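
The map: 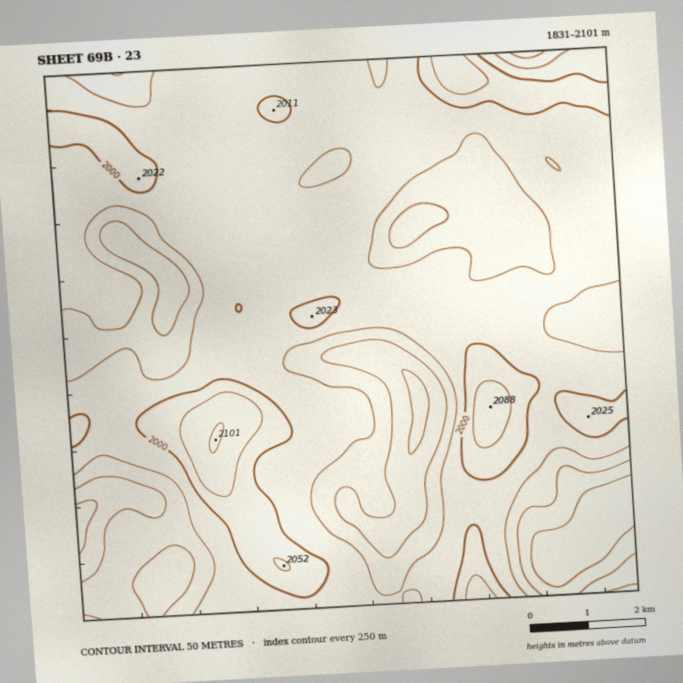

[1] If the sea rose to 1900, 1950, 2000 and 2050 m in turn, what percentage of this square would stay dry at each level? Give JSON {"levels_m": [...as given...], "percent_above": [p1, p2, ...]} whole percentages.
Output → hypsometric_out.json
{"levels_m": [1900, 1950, 2000, 2050], "percent_above": [88, 67, 14, 3]}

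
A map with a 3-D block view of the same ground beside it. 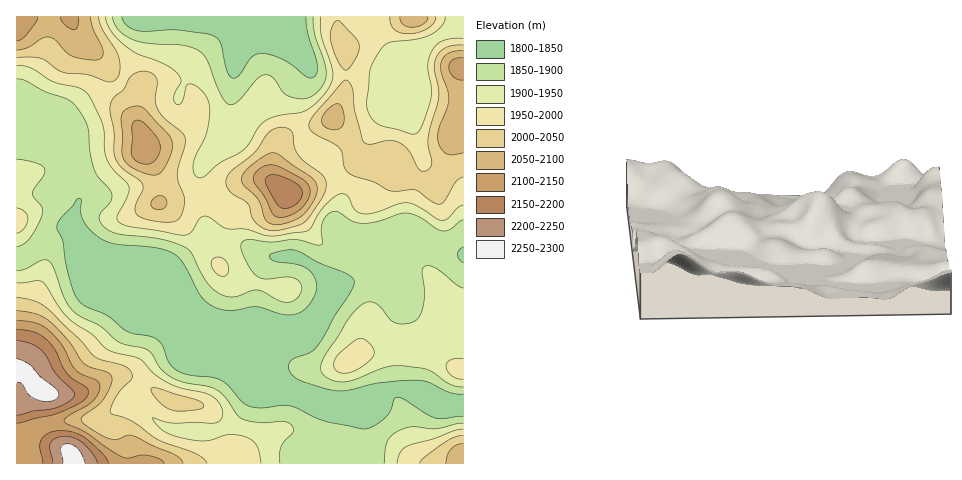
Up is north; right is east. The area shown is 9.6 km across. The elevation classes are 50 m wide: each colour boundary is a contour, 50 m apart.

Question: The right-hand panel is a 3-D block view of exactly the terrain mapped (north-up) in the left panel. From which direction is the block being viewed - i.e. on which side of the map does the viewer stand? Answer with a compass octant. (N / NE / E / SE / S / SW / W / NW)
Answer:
S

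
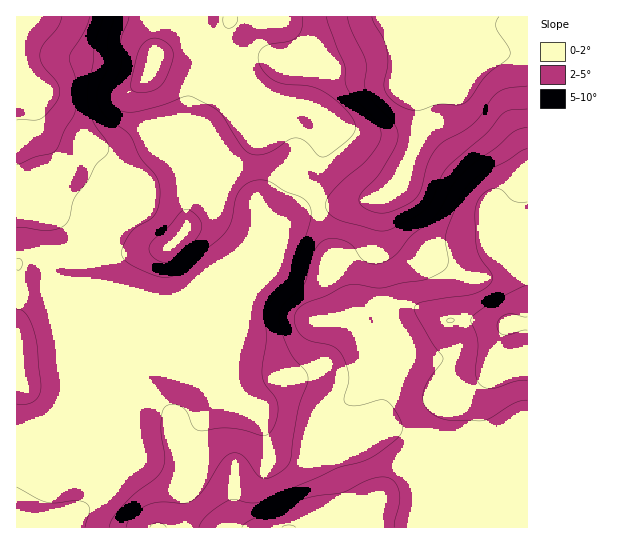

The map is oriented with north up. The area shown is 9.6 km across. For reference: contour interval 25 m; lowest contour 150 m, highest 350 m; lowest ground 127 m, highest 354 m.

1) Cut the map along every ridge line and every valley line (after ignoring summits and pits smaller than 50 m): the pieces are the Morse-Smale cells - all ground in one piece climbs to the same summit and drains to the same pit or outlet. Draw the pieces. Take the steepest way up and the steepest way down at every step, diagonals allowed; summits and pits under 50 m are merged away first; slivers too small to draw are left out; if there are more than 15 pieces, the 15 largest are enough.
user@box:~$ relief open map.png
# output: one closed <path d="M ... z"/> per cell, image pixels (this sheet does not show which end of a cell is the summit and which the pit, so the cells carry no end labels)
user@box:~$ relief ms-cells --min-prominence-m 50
<path d="M17 189l0 339 511-1-1-203-25 1-27-5-30 0-35-15-25 3-22 9-12 3-7-19-16-31 1-23-9-28-1-12-8 1-14 7-15 12-27 10-17 19-31 19-16 16-16 10-57 58-15 8-8 8-11 28-7 13 0-19-4-15 0-145-4-8-11-12z"/><path d="M274 16l-258 1 0 172 2 3 23 12 17 13 11 12 4 8 0 145 4 15 0 19 7-13 11-28 8-8 15-8 57-58 16-10 16-16 31-19 17-19 27-10 11-10 14-8 10-2 0-28 7-34 1-23-7-11-15-8-2-50-13-24-7-9z"/><path d="M527 16l-118 1 10 26-3 12-1 35 4 16 1 19-5 22-11 26-5 10-9 9-9 5-62 10 1 12 9 28-1 23 16 31 7 19 12-3 22-9 25-3 35 15 30 0 27 5 26-2z"/><path d="M409 16l-134 1 6 3 7 9 13 24 2 50 15 8 7 11-1 23-7 34 1 28 21-2 42-8 9-5 9-9 5-10 11-26 5-22-1-19-4-16 1-35 3-12z"/>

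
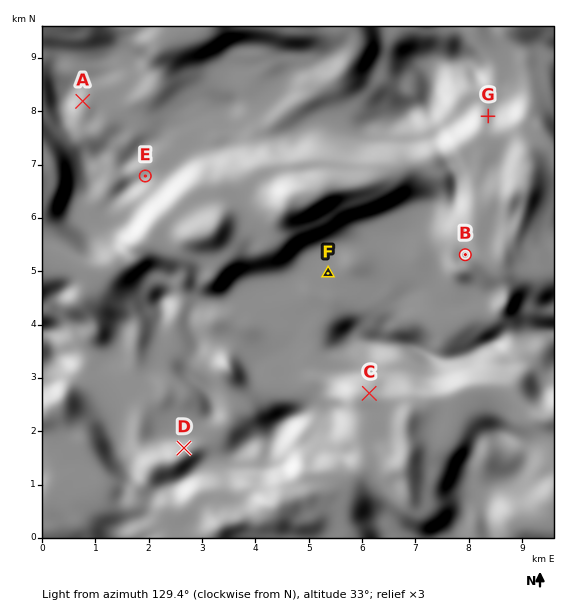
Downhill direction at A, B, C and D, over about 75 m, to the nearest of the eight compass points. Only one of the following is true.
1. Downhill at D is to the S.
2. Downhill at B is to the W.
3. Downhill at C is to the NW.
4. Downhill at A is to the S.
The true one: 1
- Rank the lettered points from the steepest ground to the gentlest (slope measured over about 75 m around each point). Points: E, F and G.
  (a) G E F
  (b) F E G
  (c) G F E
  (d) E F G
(a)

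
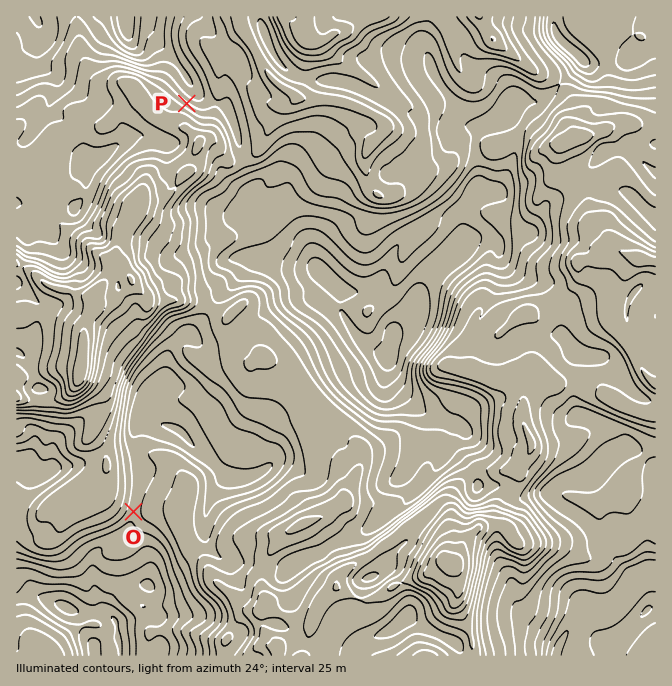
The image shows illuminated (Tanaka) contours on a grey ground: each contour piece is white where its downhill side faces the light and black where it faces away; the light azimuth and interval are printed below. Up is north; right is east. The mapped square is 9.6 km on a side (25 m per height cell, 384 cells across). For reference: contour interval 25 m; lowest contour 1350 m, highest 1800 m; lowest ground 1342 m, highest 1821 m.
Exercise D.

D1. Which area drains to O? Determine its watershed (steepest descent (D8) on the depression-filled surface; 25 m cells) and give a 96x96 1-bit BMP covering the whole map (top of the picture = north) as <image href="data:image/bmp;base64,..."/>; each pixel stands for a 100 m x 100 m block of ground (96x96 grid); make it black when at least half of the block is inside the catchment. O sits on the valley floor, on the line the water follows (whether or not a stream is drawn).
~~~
<image width="96" height="96" href="data:image/bmp;base64,Qk2+BAAAAAAAAD4AAAAoAAAAYAAAAGAAAAABAAEAAAAAAIAEAAATCwAAEwsAAAIAAAAAAAAA////AAAAAAAAAAAAAAAAAAAAAAAAAAAAAAAAAAAAAAAAAAAAAAAAAAAAAAAAAAAAAAAAAAAAAAAAAAAAAAAAAAAAAAAAAAAAAAAAAAAAAAAAAAAAAAAAAAAAAAAAAAAAOAAAAAAAAAAAAAAAeAAAAAAAAAAAAAAA+AAAAAAAAAAAAAAB+AAAAAAAAAAAAAAD+AAAAAAAAAAAAAAH+AAAAAAAAAAAAAAH+AAAAAAAAAAAAAAP/AAAAAAAAAAAAAAf/AAAAAAAAAAAAAA//gAAAAAAAAAAAAA//wAAAAAAAAAAAAB//4AAAAAAAAAAAAB//8AAAAAAAAAAAAB///gAAAAAAAAAAAB///4AAAAAAAAAAP////8AAAAAAAAAAf////+AAAAAAAAAA/////+AAAAAAAAAA//////AAAAAAAAAA//////gAAAAAAAAB//////AAAAAAAAAA/////+AAAAAAAAAB/////+AAAAAAAAAB/////+AAAAAAAAAB/////8AAAAAAAAAD/////4AAAAAAAAAH/////wAAAAAAAAAD/////wAAAAAAAAAD/////gAAAAAAAAAB/////wAAAAAAAAAB/////gAAAAAAAAAB/////gAAAAAAAAAD/////AAAAAAAAAAH////+AAAAAAAAAAP////8AAAAAAAAAAP////4AAAAAAAAAAP////wAAAAAAAAAAP///7AAAAAAAAAAAP///wAAAAAAAAAAAP///gAAAAAAAAAAAP///gAAAAAAAAAAAP///AAAAAAAAAAAAP///AAAAAAAAAAAAH//+AAAAAAAAAAAAH//8AAAAAAAAAAAAH//4AAAAAAAAAAAAH/AAAAAAAAAAAAAAD+AAAAAAAAAAAAAAB8AAAAAAAAAAAAAAA4AAAAAAAAAAAAAAA4AAAAAAAAAAAAAAAwAAAAAAAAAAAAAAAAAAAAAAAAAAAAAAAAAAAAAAAAAAAAAAAAAAAAAAAAAAAAAAAAAAAAAAAAAAAAAAAAAAAAAAAAAAAAAAAAAAAAAAAAAAAAAAAAAAAAAAAAAAAAAAAAAAAAAAAAAAAAAAAAAAAAAAAAAAAAAAAAAAAAAAAAAAAAAAAAAAAAAAAAAAAAAAAAAAAAAAAAAAAAAAAAAAAAAAAAAAAAAAAAAAAAAAAAAAAAAAAAAAAAAAAAAAAAAAAAAAAAAAAAAAAAAAAAAAAAAAAAAAAAAAAAAAAAAAAAAAAAAAAAAAAAAAAAAAAAAAAAAAAAAAAAAAAAAAAAAAAAAAAAAAAAAAAAAAAAAAAAAAAAAAAAAAAAAAAAAAAAAAAAAAAAAAAAAAAAAAAAAAAAAAAAAAAAAAAAAAAAAAAAAAAAAAAAAAAAAAAAAAAAAAAAAAAAAAAAAAAAAAAAAAAAAAAAAAAAAAAAAAAAAAAAAAAAAAAAAAAAAAAAAAAAAAAAAAAAAAAAAAAAAAAAAAAAAAAAAAAAAAAAAAAAAAAAAAAAAAAAAAAAAAAAAAAAAAAAAAAAAAAAAAAAAAAAAAAAAAAAAAAAA="/>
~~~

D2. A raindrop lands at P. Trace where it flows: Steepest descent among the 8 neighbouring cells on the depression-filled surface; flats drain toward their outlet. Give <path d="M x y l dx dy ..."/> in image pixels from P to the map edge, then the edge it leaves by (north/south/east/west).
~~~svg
<path d="M187 103l7-6 0-9-4-6-1 0 0-4-2-3-8-8 0-2-32-32-17 0-3-3 0-10-2-3"/>
exit: north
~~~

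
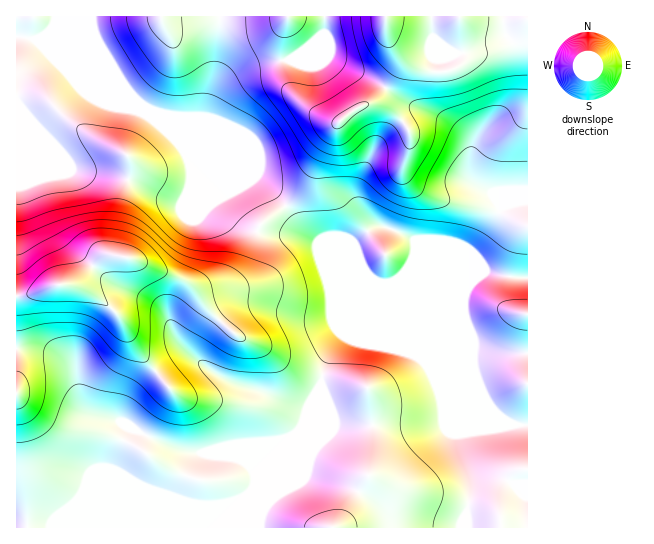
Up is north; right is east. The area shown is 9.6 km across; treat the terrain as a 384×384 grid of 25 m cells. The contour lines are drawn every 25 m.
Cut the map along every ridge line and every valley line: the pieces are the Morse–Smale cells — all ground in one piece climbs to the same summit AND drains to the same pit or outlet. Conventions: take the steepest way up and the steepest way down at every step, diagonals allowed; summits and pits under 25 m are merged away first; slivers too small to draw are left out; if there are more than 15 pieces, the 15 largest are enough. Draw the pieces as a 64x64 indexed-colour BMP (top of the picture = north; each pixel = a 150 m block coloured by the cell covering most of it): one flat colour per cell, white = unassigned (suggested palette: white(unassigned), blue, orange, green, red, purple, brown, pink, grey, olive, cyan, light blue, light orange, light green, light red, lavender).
<image width="64" height="64" href="data:image/bmp;base64,Qk12CAAAAAAAAHYAAAAoAAAAQAAAAEAAAAABAAQAAAAAAAAIAAATCwAAEwsAABAAAAAAAAAA////ALR3HwAOf/8ALKAsACgn1gC9Z5QAS1aMAMJ34wB/f38AIr28AM++FwDox64AeLv/AIrfmACWmP8A1bDFABERERERERERERERERERERMzMzMzMzMzMzMzMzNVVVVVEREREREREREREREREREREzMzMzMzMzMzMzMzM1VVVVURERERERERERERERERERETMzMzMzMzMzMzMzMzVVVVVRERERERERERERERERERERMzMzMzMzMzMzMzMzM1VVVVERERERERERERERERERERETMzMzMzMzMzMzMzMzVVVVURERERERERERERERERERERMzMzMzMzMzMzMzMzNVVVVRERERERERERERERERERERETMzMzMzMzMzMzMzM1VVVVERERERERERERERERERERERMzMzMzMzMzMzMzM1VVVVUREREREREREREREREREREREzMzMzMzMzMzMzMzVVVVVRERERERERERERERERERERERMzMzMzMzMzMzMzNVVVVVEREREREREREREREREREREREzMzMzMzMzMzMzM1VVVVURERERERERERERERERERERERMzMzMzMzMzMzMzVVVVVRERERERERERERERERERERERETMzMzMzMzMzMzM1VVVVERERERERERERERERERERERERMzMzMzMzMzMzMzMzNEQRERERERERERERERERERERERETMzMzMzMzMzMzMzNERBERERERERERERERERERERERERMzMzMzMzMzMzMzNEREEREREREREREREREREREREREREzMzMzMzMzMzMzM0REQRERERERERERERERERERERERERMzMzMzMzMzMzM0RERBEREREREREREREREREREREREREzMzMzMzMzMzMyREREERERERERERERERERERERERERETMzMzMzMzMzMiREREQREREREREREREREREREREREREREzMzMzMzMzESJERERBERERERERERERERERERERERERETMzMzMzMRESIkREREEREREREREREREREREREREREREREzMzMxERESIiREREQRERERERERERERERERERERERERETMRERERESIiJERERBERERERERERERERERERERERERERERERERESIiIkREREERERERERERERERERERERERERERERERERESIiIkREREQRERERERERERERERERERERERERERERERESIiIiRERERBERERERERERERERERERERERERERERERESIiIiJEREREERERERERERERERERERERERERERERERESIiIiIkREREQRERERERERERERERERERERERERERERESIiIiIiRERERBERERERERERERERERERERERERERERESIiIiIiIkREREERERERERERERERERERERERERERERESIiIiIiIiJEQiIRERERERERERERERERERERERERERESIiIiIiIiIiIiIhERERERERERERERERERERERERERESIiIiIiIiIiIiIiERERERERERERERERERERERERERESIiIiIiIiIiIiIiIREREREREREREREREREREREREREiIiIiIiIiIiIiIiIhERERERERERERERERERERERERIiIiIiIiIiIiIiIiIiERERERERERERERERERERERERIiIiIiIiIiIiIiIiIiIRERERERERERERERERERERERIiIiIiIiIiIiIiIiIiIhERERERERERERERERERERERIiIiIiIiIiIiIiIiIiIiERERERERERERERERERERERIiIiIiIiIiIiIiIiIiIiIREREREREREREREREREREREiIiIiIiIiIiIiIiIiIiIhEREREREREREREREREREREiIiIiIiIiIiIiIiIiIiIiEREREREREREREREREREREiIiIiIiIiIiIiIiIiIiIiIRERERERERERERERERERIiIiIiIiIiIiIiIiIiIiIiIhEREREREREREREREREiIiIiIiIiIiIiIiIiIiIiIiIiERERERERERERERERIiIiIiIiIiIiIiIiIiIiIiIiIiIREREREREREREREiIiIiIiIiIiIiIiIiIiIiIiIiIiIhEREREREREREREiIiIiIiIiIiIiIiIiIiIiIiIiIiIiEREREREREREREiIiIiIiIiIiIiIiIiIiIiIiIiIiIiIREREREREREREiIiIiIiIiIiIiIiIiIiIiIiIiIiIiIhEREREREREREiIiIiIiIiIiIiIiIiIiIiIiIiIiIiIiERERERERERIiIiIiIiIiIiIiIiIiIiIiIiIiIiIiIiIREREREREiIiIiIiIiIiIiIiIiIiIiIiIiIiIiIiIiIhERERERIiIiIiIiIiIiIiIiIiIiIiIiIiIiIiIiIiIiERERESIiIiIiIiIiIiIiIiIiIiIiIiIiIiIiIiIiIiIRERESIiIiIiIiIiIiIiIiIiIiIiIiIiIiIiIiIiIiIhERESIiIiIiIiIiIiIiIiIiIiIiIiIiIiIiIiIiIiIiERESIiIiIiIiIiIiIiIiIiIiIiIiIiIiIiIiIiIiIiIRESIiIiIiIiIiIiIiIiIiIiIiIiIiIiIiIiIiIiIiIhESIiIiIiIiIiIiIiIiIiIiIiIiIiIiIiIiIiIiIiIiIiIiIiIiIiIiIiIiIiIiIiIiIiIiIiIiIiIiIiIiIiIiIiIiIiIiIiIiIiIiIiIiIiIiIiIiIiIiIiIiIiIiIiIiIiIiIiIiIiIiIiIiIiIiIiIiIiIiIiIiIiIiIiIi"/>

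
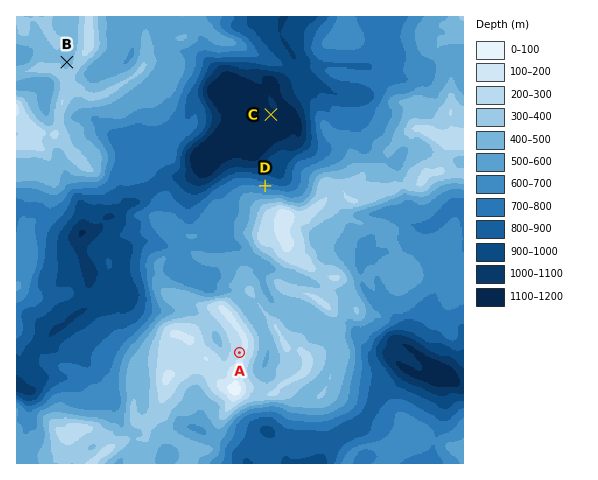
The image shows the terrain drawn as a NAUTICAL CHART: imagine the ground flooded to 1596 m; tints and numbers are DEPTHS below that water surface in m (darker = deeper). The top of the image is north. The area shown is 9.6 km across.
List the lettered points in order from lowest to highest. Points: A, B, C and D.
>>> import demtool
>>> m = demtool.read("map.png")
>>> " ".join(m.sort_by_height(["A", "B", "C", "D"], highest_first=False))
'C D B A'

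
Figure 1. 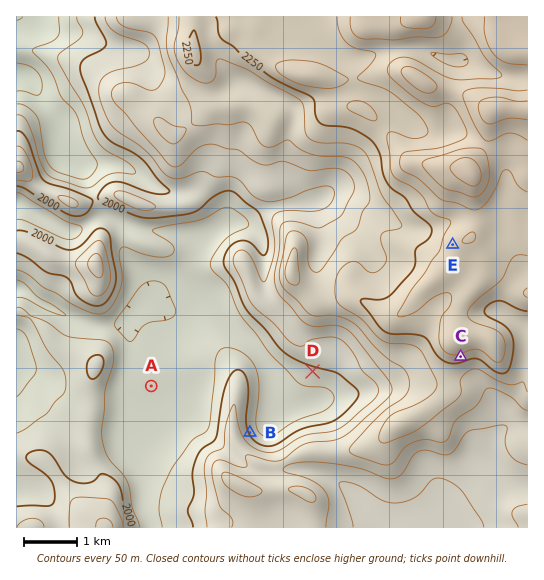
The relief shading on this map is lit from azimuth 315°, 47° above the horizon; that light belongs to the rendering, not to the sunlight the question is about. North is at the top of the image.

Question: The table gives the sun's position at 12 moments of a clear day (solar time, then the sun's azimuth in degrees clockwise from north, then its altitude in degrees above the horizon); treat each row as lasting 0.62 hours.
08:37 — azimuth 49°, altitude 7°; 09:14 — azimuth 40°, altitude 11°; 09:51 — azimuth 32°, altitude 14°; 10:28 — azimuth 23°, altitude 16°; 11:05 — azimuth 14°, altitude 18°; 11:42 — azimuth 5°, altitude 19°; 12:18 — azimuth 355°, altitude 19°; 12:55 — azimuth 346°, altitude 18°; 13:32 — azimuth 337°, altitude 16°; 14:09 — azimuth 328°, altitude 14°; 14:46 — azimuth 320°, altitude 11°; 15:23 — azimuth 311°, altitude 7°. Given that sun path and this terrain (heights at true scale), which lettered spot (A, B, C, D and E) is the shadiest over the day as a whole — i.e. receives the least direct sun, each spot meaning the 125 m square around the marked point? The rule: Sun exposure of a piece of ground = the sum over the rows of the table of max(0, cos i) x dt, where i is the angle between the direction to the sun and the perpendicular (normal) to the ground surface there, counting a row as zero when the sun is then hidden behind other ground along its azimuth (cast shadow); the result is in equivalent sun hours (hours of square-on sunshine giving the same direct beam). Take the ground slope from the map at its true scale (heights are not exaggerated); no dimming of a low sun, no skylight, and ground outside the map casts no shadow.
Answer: C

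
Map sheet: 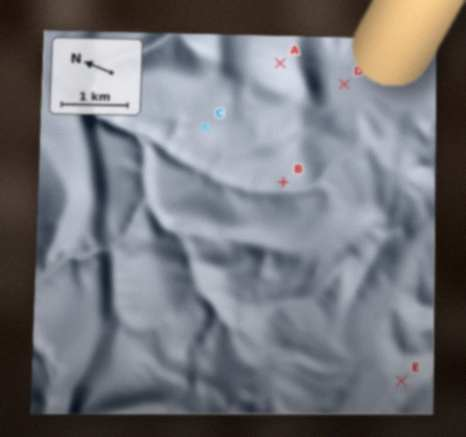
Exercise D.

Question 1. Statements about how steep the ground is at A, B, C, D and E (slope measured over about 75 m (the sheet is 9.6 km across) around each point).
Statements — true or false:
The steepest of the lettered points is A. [true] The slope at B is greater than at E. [false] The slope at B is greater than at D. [true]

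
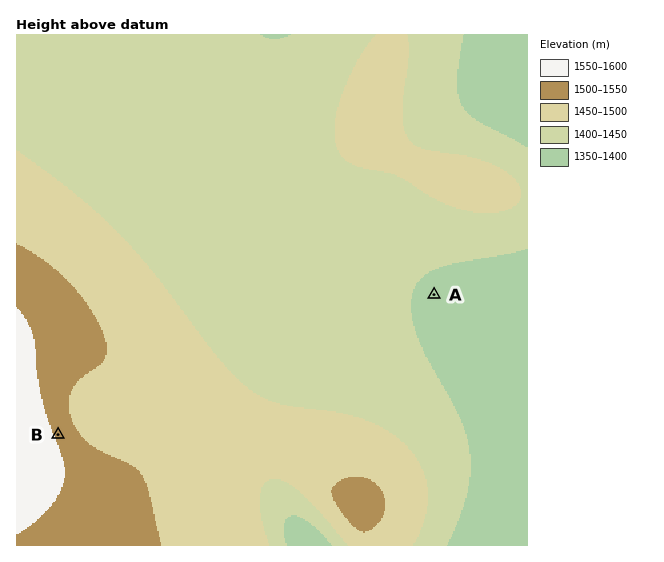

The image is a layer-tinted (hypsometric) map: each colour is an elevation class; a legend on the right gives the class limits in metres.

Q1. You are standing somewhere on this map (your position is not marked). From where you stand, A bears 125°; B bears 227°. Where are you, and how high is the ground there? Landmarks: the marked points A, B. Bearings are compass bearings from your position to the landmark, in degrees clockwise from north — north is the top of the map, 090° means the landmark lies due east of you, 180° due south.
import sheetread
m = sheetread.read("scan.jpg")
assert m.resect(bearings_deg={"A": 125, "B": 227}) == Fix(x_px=305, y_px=204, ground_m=1430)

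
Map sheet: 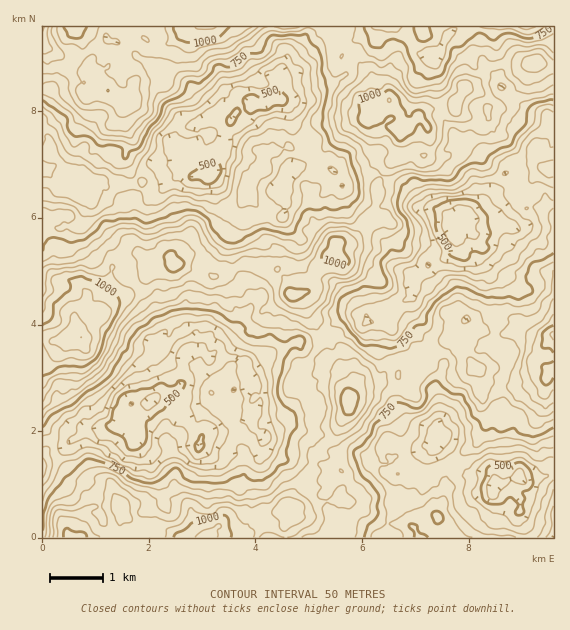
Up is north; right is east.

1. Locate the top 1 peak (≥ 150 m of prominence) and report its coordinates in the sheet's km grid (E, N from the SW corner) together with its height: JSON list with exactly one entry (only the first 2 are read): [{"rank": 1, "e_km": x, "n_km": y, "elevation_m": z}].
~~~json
[{"rank": 1, "e_km": 0.74, "n_km": 3.76, "elevation_m": 1150}]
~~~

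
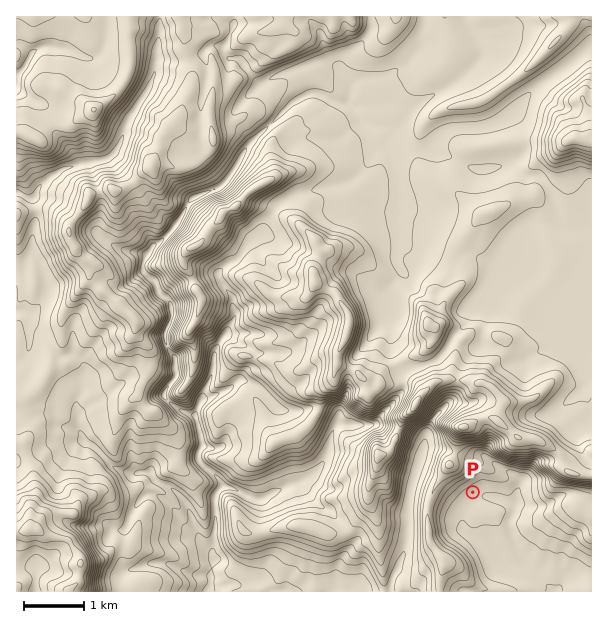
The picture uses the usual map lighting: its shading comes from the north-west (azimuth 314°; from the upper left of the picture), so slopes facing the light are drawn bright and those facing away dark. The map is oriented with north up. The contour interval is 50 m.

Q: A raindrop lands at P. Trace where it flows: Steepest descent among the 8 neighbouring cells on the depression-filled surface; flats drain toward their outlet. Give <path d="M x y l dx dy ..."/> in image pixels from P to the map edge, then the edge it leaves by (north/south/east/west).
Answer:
<path d="M473 492l4 5 17 0 1 1 5 0 4 3 3 0 6 3 2 8-6 10 0 3 1 2 0 4 2 2 1 7 3 5 0 3 3 6 3 3 3 7 6 6 2 0 19 20 0 1"/>
exit: south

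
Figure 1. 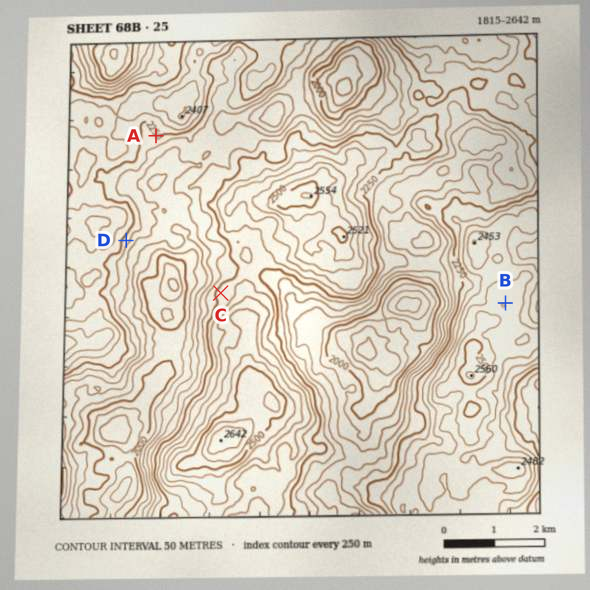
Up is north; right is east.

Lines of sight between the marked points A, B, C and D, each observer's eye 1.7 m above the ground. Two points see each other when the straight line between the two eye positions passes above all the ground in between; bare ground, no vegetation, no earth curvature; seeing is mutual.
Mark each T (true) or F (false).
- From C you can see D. T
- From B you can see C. F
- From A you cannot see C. F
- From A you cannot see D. T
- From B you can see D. F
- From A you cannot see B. T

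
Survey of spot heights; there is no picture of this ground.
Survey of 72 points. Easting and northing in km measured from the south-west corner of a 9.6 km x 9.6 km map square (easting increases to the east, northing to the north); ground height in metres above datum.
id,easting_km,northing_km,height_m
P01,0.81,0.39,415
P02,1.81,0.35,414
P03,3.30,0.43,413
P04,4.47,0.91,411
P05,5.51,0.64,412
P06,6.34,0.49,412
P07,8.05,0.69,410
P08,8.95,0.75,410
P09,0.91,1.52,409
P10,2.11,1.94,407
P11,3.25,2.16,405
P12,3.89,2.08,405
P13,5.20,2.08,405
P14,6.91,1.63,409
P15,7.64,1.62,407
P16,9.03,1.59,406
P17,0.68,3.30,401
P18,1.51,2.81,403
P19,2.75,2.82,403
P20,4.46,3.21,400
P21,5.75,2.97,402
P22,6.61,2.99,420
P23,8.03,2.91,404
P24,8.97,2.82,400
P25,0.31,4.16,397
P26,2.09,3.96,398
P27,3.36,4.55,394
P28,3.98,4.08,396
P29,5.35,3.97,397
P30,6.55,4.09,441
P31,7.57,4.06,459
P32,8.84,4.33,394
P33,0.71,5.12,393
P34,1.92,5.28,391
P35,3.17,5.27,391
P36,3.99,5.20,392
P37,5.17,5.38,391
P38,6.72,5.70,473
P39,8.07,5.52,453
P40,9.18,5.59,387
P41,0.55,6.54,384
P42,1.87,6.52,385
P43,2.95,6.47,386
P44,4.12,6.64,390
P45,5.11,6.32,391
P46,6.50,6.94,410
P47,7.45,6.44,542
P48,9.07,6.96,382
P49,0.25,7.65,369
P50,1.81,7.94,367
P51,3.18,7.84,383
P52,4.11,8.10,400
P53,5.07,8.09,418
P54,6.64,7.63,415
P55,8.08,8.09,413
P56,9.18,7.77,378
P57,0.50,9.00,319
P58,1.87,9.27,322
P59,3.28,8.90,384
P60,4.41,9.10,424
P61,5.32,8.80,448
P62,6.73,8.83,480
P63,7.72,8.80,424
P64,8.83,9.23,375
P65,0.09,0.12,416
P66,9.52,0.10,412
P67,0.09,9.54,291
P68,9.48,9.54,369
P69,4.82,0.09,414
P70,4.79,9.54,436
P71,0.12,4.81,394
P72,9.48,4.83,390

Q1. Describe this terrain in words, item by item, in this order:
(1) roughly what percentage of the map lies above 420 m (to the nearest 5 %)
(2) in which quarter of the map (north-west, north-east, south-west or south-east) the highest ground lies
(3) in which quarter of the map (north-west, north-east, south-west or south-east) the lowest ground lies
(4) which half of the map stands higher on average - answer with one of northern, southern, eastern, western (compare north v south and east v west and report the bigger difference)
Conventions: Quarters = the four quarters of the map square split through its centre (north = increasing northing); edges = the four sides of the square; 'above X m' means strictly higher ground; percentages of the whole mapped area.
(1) Ground above 420 m makes up about 15 % of the sheet.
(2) The highest ground is in the north-east quarter.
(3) Look to the north-west quarter for the lowest ground.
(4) Taken as a whole, the eastern half is higher than the western.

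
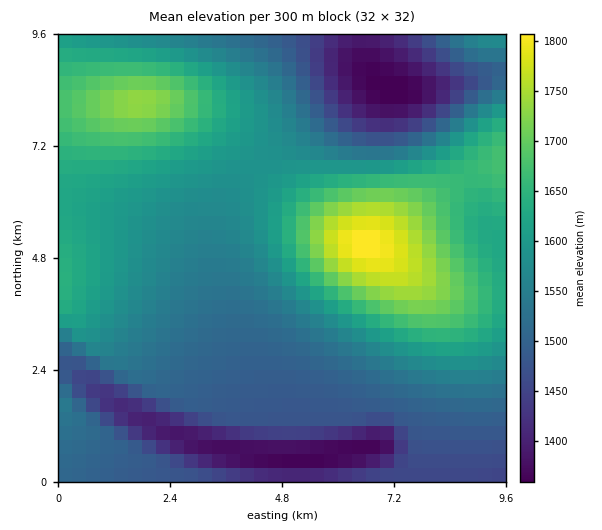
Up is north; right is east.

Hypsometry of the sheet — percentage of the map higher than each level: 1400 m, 93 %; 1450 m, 87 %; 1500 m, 71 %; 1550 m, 53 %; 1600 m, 35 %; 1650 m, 19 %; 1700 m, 9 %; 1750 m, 3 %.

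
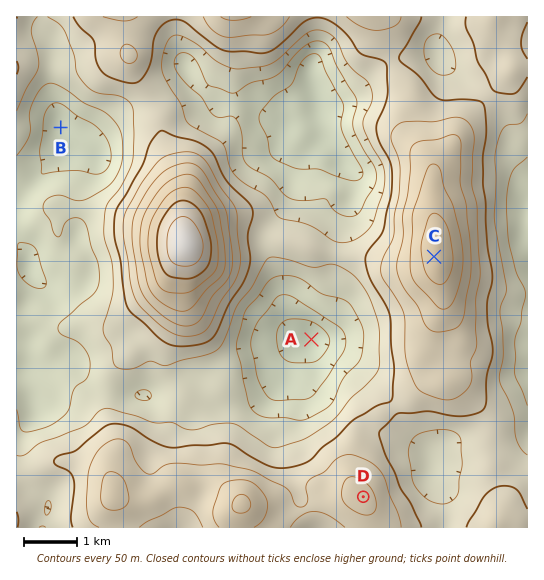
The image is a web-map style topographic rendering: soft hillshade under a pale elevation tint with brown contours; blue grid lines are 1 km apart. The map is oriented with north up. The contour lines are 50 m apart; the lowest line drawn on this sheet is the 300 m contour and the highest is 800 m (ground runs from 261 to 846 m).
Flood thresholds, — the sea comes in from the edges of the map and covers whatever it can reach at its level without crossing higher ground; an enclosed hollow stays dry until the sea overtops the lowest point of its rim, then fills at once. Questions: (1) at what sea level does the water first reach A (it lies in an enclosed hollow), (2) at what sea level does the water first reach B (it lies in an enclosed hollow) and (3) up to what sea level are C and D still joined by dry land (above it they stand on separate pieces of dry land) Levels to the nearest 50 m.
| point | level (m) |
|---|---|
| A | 450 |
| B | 350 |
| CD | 500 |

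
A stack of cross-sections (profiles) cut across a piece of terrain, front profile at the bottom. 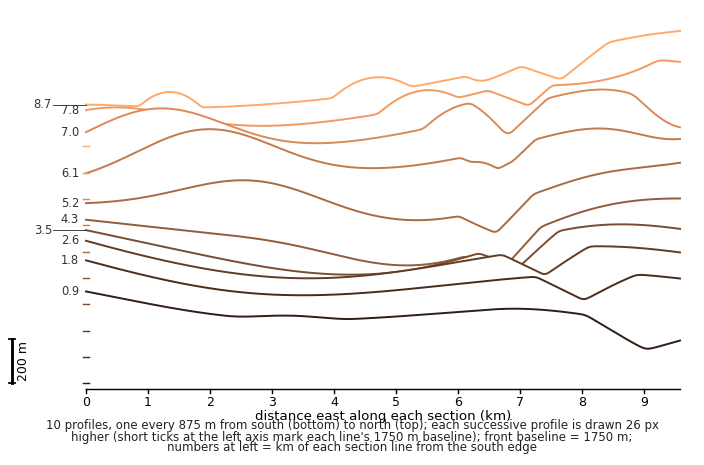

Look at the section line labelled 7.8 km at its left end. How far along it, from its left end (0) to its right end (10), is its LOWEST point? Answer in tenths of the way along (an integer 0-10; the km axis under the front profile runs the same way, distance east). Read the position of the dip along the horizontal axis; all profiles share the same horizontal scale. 3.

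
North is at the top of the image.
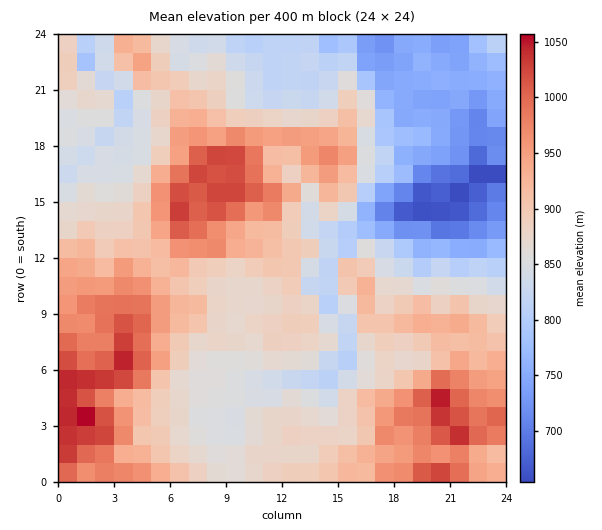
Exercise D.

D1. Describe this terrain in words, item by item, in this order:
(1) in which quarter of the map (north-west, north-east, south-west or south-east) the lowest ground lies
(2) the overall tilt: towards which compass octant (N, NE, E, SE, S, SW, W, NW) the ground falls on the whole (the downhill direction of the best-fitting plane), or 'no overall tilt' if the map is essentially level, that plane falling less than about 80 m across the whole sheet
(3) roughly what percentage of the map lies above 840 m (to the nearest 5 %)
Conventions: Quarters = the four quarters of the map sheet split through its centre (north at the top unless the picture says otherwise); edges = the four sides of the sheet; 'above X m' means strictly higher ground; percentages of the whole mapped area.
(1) The lowest ground is in the north-east quarter.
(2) Overall the map slopes down towards the north-east.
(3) About 75 % of the map lies above 840 m.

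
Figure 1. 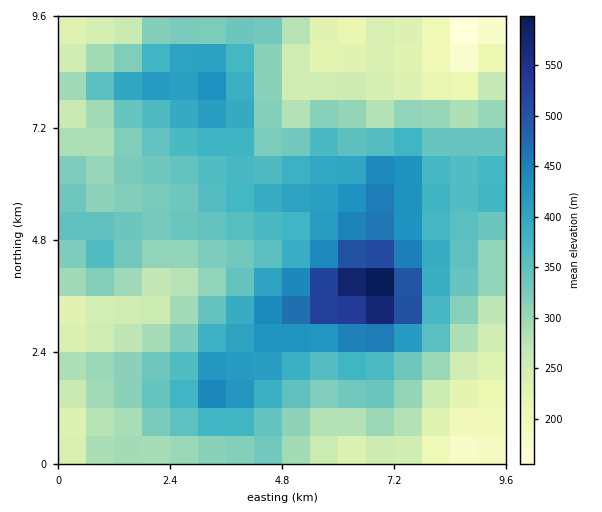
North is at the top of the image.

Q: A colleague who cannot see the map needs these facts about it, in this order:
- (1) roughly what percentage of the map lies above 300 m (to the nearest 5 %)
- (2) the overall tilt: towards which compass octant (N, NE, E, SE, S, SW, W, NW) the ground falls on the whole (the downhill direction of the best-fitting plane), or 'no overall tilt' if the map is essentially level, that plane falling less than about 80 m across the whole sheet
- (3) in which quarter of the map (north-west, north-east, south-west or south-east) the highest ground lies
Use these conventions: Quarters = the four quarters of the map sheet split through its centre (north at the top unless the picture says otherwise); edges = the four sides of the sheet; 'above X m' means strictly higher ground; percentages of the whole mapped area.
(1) Ground above 300 m makes up about 65 % of the sheet.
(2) On the whole the map has no overall tilt.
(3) The highest point lies in the south-east quarter of the map.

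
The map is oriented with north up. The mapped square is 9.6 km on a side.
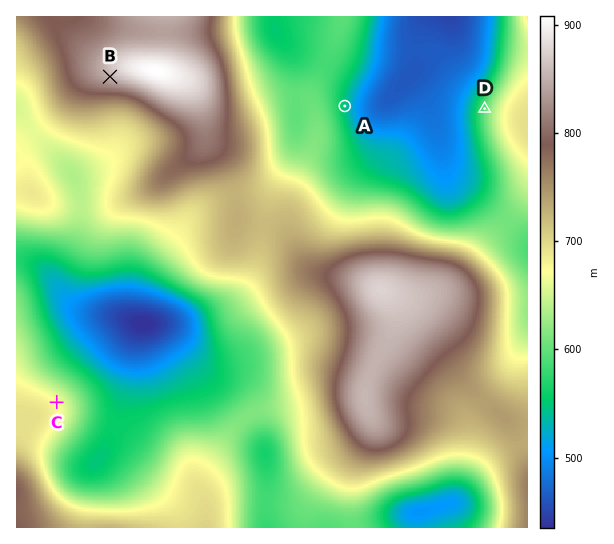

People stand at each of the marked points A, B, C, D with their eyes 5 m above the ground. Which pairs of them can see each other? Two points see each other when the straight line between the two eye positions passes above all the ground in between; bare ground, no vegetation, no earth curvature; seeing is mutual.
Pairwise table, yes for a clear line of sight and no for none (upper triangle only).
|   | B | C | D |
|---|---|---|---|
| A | no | no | yes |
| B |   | yes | no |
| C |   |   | no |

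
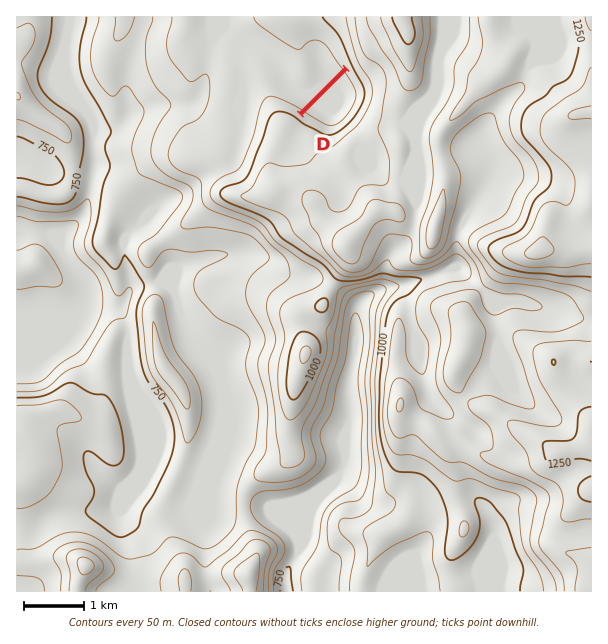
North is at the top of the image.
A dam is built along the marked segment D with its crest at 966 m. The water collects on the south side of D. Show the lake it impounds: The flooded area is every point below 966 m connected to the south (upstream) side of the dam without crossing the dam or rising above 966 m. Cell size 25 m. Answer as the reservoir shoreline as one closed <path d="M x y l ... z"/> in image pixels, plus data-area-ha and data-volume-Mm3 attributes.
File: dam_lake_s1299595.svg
<path d="M348 72l-1 0-43 42 1 2 21 12 9 0 13-9 7-11 5-12-2-9-10-15z" data-area-ha="47" data-volume-Mm3="16.82"/>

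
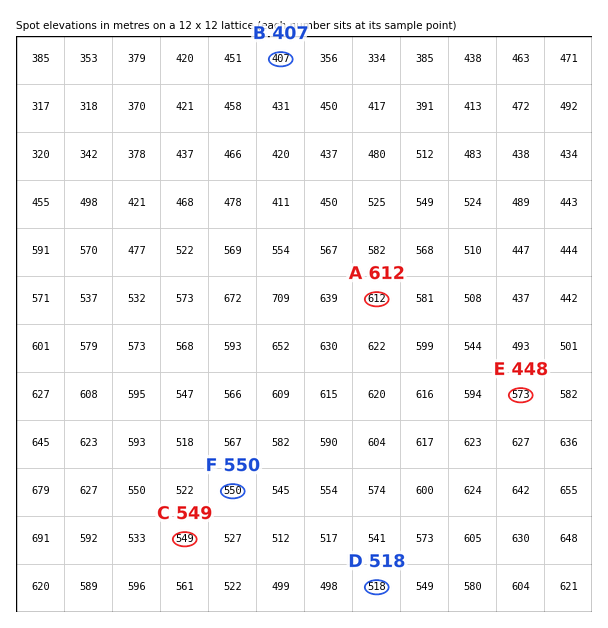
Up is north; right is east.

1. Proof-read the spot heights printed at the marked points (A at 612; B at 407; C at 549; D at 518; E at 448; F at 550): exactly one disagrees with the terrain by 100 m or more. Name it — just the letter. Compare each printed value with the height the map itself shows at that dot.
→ E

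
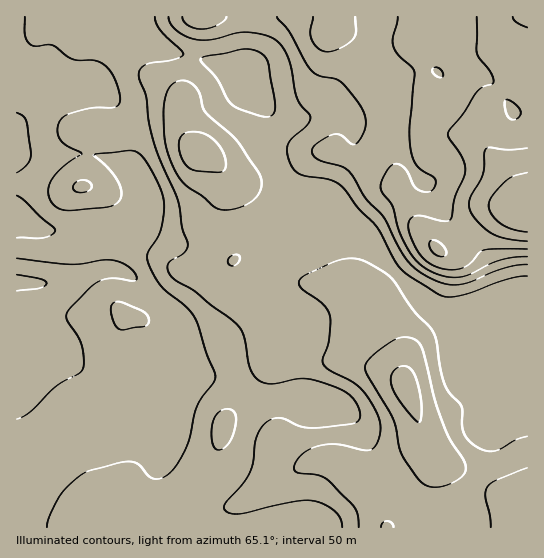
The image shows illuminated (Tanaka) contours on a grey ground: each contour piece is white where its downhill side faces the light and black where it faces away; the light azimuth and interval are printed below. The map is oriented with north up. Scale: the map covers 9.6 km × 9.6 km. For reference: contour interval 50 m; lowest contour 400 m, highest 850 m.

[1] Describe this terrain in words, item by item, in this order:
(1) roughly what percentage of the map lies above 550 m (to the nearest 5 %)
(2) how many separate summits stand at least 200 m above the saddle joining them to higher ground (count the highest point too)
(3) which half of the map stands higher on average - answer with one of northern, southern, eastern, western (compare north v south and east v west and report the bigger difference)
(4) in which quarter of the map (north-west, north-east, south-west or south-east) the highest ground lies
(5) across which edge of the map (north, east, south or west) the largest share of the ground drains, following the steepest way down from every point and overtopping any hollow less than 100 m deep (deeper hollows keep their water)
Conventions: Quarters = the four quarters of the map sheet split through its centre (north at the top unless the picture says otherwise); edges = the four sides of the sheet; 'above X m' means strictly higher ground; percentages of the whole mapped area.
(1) Ground above 550 m makes up about 60 % of the sheet.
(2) There is 1 summit with 200 m or more of prominence.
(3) On average the eastern half of the map is the higher ground.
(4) Look to the north-east quarter for the highest ground.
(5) Drainage is mainly to the west: more ground falls towards that edge than towards any other.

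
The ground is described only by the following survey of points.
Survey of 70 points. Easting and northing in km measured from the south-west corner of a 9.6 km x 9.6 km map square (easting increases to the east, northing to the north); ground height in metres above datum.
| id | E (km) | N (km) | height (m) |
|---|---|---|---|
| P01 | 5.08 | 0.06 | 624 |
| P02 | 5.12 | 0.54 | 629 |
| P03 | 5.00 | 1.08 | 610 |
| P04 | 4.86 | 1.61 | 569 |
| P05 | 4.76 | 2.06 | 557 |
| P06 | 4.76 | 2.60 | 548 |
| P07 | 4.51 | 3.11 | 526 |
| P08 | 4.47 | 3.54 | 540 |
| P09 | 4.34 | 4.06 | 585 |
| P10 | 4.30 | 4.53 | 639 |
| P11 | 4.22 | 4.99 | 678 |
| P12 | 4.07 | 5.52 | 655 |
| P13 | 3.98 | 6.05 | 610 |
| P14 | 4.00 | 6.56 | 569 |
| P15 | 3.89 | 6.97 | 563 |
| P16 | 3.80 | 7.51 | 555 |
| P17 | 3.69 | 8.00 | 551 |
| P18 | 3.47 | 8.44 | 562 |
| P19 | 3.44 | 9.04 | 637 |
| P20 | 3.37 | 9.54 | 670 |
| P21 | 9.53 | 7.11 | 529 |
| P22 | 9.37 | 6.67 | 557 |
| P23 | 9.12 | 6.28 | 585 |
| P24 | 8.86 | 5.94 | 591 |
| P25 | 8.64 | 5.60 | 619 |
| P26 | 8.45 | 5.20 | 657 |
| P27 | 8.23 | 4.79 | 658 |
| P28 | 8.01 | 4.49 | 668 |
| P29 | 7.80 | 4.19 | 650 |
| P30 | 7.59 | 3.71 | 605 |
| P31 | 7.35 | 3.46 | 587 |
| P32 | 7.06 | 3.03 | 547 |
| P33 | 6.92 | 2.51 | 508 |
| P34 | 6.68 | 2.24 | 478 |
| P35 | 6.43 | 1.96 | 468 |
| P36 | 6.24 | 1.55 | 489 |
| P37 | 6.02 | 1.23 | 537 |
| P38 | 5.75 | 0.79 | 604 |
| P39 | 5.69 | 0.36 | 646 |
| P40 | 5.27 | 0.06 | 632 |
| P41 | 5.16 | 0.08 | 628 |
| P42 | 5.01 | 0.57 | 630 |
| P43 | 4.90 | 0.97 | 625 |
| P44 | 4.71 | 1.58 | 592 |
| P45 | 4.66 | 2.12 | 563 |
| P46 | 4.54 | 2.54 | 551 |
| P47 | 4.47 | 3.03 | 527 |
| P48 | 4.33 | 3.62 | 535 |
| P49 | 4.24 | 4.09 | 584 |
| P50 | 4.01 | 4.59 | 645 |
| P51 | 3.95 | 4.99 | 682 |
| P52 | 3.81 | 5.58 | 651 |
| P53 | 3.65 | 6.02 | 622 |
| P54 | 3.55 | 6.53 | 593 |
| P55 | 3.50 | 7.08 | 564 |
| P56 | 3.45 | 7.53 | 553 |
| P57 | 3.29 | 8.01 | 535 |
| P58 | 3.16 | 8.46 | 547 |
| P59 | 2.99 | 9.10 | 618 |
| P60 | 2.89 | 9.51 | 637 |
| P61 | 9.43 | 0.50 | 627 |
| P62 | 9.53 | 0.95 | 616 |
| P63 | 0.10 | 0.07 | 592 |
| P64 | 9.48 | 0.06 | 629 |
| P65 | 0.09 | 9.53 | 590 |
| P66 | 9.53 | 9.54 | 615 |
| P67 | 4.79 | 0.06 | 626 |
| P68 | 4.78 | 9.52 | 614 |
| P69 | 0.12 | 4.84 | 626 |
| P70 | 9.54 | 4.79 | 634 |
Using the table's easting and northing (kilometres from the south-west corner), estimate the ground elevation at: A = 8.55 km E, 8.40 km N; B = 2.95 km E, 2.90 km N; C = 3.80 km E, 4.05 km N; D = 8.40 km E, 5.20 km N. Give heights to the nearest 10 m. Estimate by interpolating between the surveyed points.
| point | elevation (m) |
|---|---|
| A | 600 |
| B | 590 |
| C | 570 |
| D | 660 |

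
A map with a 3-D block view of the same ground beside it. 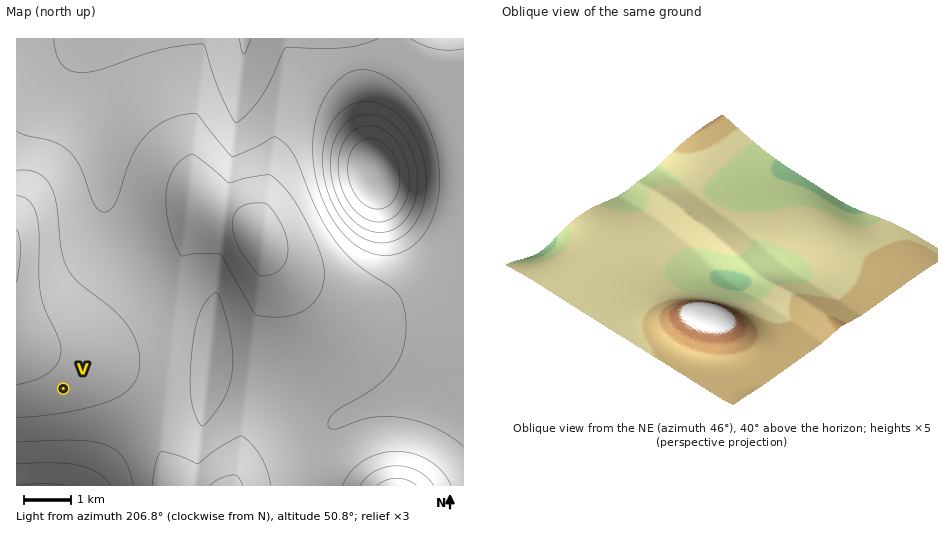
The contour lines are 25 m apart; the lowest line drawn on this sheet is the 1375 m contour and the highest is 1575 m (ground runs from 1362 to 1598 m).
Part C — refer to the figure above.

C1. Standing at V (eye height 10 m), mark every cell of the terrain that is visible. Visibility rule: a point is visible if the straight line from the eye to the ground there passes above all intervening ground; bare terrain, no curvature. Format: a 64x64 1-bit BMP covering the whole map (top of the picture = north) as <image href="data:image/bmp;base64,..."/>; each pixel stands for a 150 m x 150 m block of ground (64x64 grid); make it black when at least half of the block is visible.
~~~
<image width="64" height="64" href="data:image/bmp;base64,Qk0+AgAAAAAAAD4AAAAoAAAAQAAAAEAAAAABAAEAAAAAAAACAAATCwAAEwsAAAIAAAAAAAAA////AAAAAAD/4AAAAAAAAP/gAAAAAAAA//AAAAAAAAD/8AAAAAAAAP/wAAAAAAAA//AAAAAAAAD/+AAAAAAAAP/4AEAAAAAA//wA4AAAAAD//AHgAAAAAP/+A+AAAAAA//+D4AAAAAD//+fgAAAAAP///+AAAAAA////4AAAAAD////gAAAAAP////AAAAAA////8AAAAAD////wAAAAAP////AAAAAA////8AAAAAD////wAAAAAP////AAAAAA////8AAAAAB///nwAAAAAH//8fAAAAAAP//x8AAAAAA//+DgAAAAAB//wEAAAAAAH//AAAAAAAAP/4AAAAAAAA//gAAAAAAAD/8AAAAAAAAH/gAAAAAAAAf+AAAAAAAAB/wAAAAAfAAH/AAAAAH4AAf4AAAAA/gAh/AAAAAH+AD/4AAAAA/wAP/gAAAAH/AA/8AAAAAf4AD/wAAAAD/gAP/AAAAAP8AA/+AAAAB/wAD/4AAAAH/AAP/gAAAAf4AA/+AAAAB/gAD/8AADAP8AAP/wAAPA/wAA//AAB+D+AAD/8AAH8P4AAP/4AAfB/AAAf/gADwP4AAA/+AAPA/gAAB/8AA8D8AAAD/wAHwHwAAAH/AAfAeAAAAH+AB8A4AAAAP4AHwBAAAAAPwAfAAAAAAAfAB+AAAAAAAcAH4AAAAAAA4AfgAAAAA=="/>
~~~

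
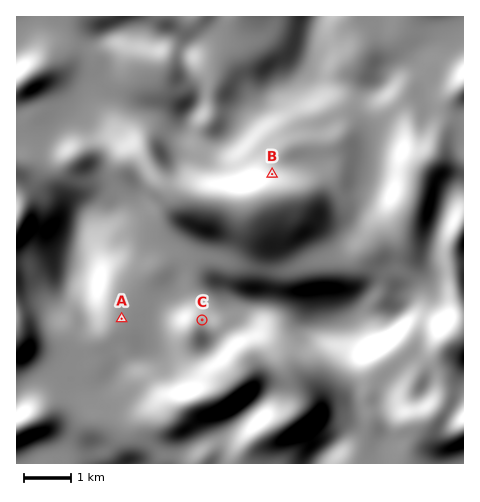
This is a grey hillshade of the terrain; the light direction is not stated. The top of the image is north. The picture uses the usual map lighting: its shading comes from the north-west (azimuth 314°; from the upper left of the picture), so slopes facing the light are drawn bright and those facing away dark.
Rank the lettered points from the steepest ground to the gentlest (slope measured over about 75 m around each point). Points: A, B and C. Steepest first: B C A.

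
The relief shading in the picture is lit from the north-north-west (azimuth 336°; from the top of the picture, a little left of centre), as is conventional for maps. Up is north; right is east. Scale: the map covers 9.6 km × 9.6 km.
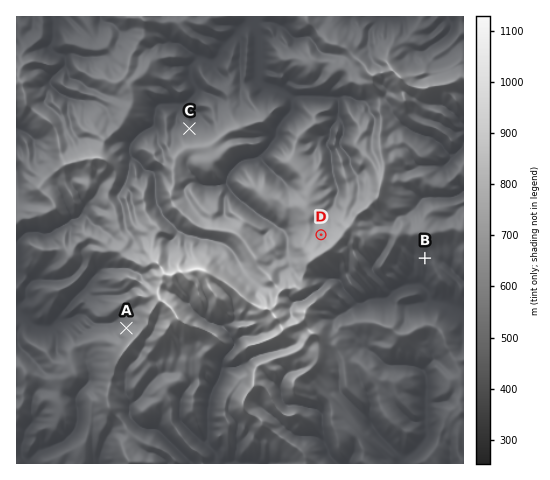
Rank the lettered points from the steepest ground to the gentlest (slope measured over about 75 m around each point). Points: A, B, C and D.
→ A C B D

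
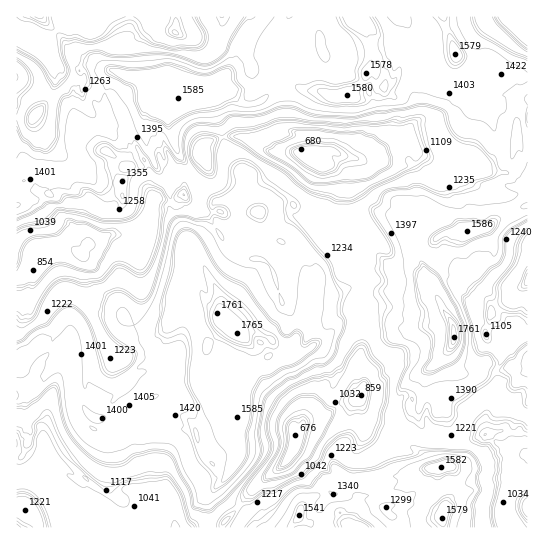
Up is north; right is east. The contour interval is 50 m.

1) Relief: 670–1770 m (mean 1290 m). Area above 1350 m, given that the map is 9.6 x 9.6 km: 47.6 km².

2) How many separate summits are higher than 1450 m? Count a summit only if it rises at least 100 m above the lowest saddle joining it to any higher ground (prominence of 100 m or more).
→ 8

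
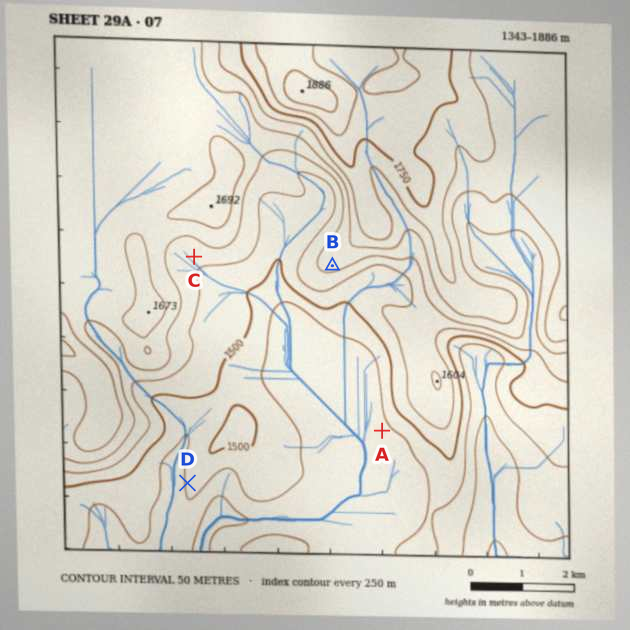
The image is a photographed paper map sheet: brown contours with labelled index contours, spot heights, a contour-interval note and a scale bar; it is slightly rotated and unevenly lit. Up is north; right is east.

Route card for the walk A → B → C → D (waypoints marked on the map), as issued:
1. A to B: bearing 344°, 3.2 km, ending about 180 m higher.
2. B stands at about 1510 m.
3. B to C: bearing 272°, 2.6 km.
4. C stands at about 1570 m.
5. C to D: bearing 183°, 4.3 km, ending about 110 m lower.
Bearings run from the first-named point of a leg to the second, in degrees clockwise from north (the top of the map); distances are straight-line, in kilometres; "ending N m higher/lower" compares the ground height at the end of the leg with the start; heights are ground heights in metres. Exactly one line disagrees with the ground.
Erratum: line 2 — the height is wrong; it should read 1620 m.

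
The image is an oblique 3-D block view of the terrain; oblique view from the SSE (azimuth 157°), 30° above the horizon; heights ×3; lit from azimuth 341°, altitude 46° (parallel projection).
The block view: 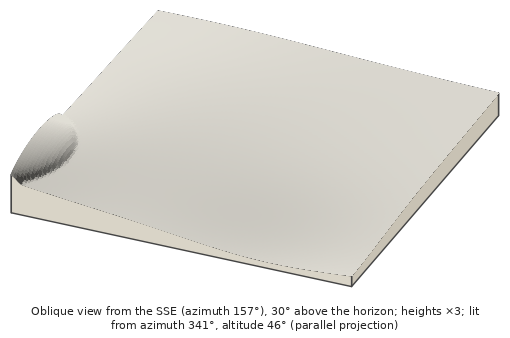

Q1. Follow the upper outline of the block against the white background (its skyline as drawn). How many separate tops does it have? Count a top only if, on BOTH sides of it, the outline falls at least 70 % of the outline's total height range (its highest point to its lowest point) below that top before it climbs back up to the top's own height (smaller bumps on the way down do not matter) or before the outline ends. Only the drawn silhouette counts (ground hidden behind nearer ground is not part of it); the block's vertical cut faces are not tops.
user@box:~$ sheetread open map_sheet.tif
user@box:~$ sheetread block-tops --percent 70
0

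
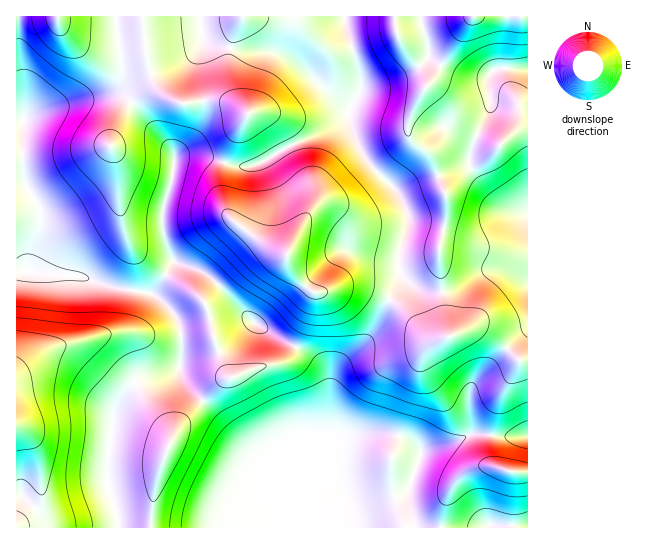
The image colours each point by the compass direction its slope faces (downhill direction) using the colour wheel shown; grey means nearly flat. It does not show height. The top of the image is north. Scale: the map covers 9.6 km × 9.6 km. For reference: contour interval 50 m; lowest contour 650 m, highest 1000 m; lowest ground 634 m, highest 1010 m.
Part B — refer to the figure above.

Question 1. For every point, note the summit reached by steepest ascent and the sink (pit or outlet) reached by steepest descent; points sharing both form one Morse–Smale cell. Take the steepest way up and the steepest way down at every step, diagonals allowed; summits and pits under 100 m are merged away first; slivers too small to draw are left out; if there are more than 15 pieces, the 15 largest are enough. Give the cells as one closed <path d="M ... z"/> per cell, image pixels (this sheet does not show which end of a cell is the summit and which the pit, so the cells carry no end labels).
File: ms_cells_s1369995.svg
<path d="M527 16l-182 1 0 8 16 60-1 6-11 19 2 17 17 35 31 32 9 20 0 12-9 29 0 12 2 8-1 7-31 56-32 31-4 8-2 13 0 44 5 8-3 11 2 24-18-6-8 0-12 8-10 27-1 22 242-1z"/><path d="M175 261l-22 34-43-8-31-11-25-1-20-4-18 0 1 257 268 0 3-27 9-22 12-8 8 0 18 6-2-24 3-10-7-10 0-43-1-11-5-12-17-15-29-15-23-14-45-47z"/><path d="M199 16l-183 1 0 104 7 1 0 51 2 10 16 31-1 17-11 40 50 5 31 11 43 8 20-32-9-26-1-27 14-53 25-1 31 9 16 2 13-4 28-18 49-21 9-7 1-10-16-11-32-31-12-8-15-5-32-1-35-8-6-9z"/><path d="M349 115l-10 9-49 21-28 18-13 4-16-2-31-9-25 1-14 53 1 27 10 24 20 7 15 8 45 47 23 14 29 15 17 15 5 12 1 11 1 43 1-43 2-13 4-8 32-31 31-56 1-7-2-8 0-12 9-29 0-12-9-20-26-25-10-15-11-23z"/><path d="M345 16l-144 0-1 6 3 16 4 5 26 6 41 3 12 4 15 9 22 23 27 21 10-18 1-6z"/><path d="M22 121l-6 1 1 149 10 0 2-2 12-44-1-16-15-26-2-10z"/>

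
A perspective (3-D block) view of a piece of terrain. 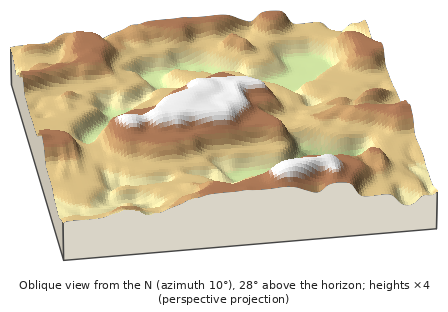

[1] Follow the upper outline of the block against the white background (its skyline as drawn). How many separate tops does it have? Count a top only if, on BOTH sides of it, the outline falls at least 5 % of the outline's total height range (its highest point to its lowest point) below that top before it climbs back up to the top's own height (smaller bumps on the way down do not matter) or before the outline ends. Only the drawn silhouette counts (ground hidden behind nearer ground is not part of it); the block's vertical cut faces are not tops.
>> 2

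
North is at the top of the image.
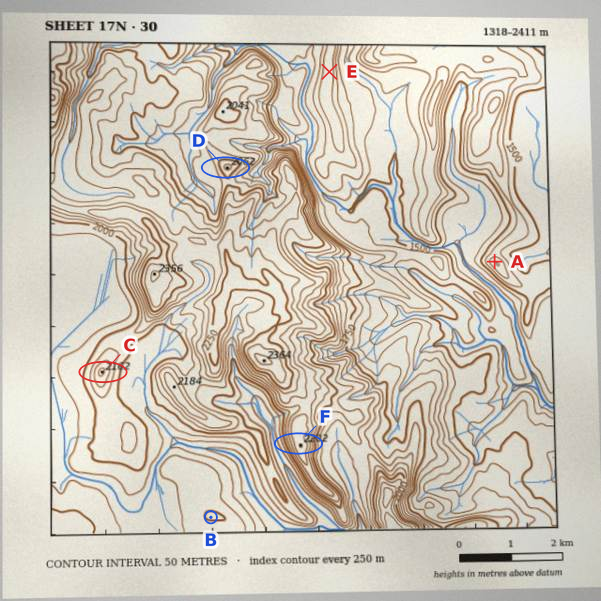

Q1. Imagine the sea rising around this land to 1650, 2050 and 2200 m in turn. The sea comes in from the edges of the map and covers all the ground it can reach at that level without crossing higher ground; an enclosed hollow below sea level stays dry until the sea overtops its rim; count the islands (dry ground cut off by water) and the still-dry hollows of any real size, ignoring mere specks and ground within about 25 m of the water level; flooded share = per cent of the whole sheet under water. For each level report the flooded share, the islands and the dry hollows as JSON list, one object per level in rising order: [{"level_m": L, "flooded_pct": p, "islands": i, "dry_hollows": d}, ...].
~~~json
[{"level_m": 1650, "flooded_pct": 35, "islands": 2, "dry_hollows": 0}, {"level_m": 2050, "flooded_pct": 80, "islands": 1, "dry_hollows": 0}, {"level_m": 2200, "flooded_pct": 94, "islands": 2, "dry_hollows": 0}]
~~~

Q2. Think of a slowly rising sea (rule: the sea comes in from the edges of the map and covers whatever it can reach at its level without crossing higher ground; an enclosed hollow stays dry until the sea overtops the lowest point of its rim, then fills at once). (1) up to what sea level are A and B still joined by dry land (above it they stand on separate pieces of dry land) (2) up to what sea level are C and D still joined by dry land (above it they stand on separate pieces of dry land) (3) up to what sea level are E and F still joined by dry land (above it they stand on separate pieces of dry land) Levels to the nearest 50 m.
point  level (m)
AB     1550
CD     2000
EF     1600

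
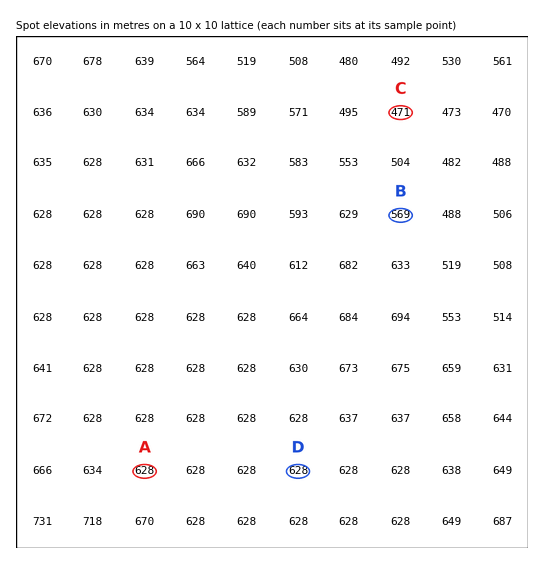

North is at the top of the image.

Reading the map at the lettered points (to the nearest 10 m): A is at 630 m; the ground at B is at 570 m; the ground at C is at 470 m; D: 630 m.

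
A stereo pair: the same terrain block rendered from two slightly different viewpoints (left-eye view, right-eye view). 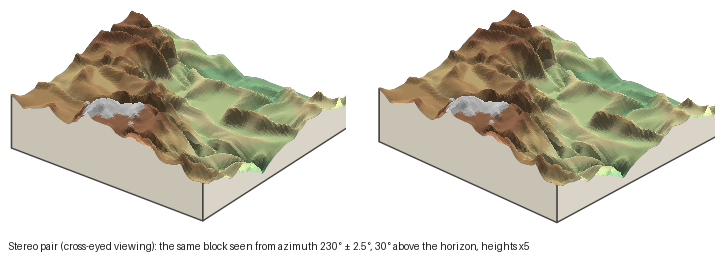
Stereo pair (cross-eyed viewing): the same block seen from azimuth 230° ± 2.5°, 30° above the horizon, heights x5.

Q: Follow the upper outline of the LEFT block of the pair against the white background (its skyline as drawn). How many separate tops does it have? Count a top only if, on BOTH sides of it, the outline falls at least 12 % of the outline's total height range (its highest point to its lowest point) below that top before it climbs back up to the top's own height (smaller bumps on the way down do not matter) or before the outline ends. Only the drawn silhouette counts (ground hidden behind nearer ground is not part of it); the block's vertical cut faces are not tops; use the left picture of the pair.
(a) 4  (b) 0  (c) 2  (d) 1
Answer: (d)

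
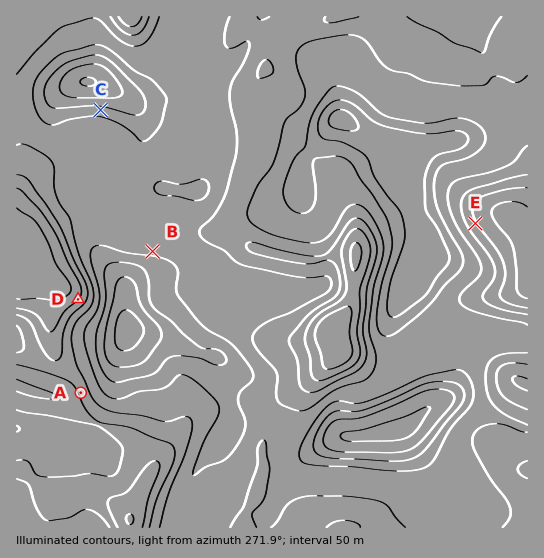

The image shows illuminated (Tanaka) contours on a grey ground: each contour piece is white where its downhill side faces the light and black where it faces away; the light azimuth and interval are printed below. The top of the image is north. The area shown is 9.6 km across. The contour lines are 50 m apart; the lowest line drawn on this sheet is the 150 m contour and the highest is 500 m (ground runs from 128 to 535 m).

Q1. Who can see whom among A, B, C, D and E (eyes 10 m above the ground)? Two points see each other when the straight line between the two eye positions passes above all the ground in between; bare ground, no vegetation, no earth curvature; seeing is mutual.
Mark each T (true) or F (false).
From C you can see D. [F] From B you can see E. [F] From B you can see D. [T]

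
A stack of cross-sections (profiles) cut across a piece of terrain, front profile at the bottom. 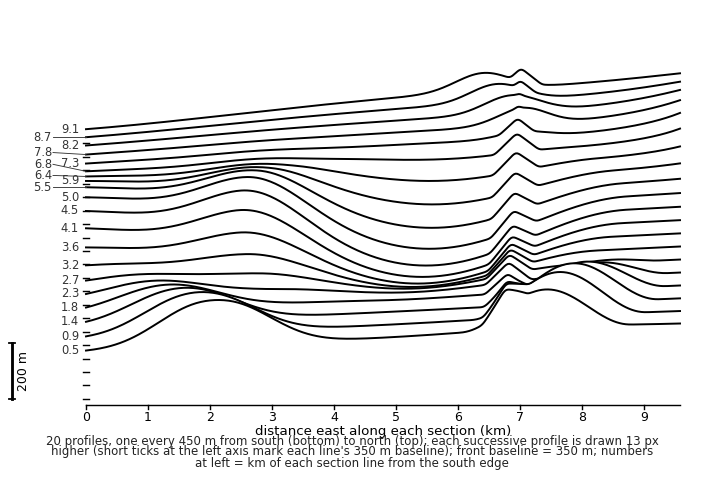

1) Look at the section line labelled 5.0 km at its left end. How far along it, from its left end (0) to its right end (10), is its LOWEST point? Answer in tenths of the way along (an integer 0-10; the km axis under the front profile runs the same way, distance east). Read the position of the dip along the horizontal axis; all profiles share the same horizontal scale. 6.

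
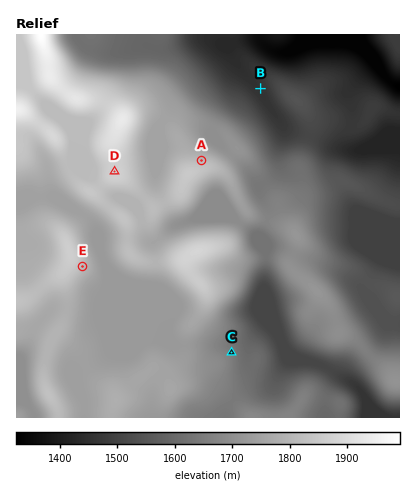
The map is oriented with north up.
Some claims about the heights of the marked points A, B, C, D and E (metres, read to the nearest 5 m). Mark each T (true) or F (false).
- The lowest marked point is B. T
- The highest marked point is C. F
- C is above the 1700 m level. F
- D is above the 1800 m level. T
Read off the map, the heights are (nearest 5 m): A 1810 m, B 1455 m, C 1645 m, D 1870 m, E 1815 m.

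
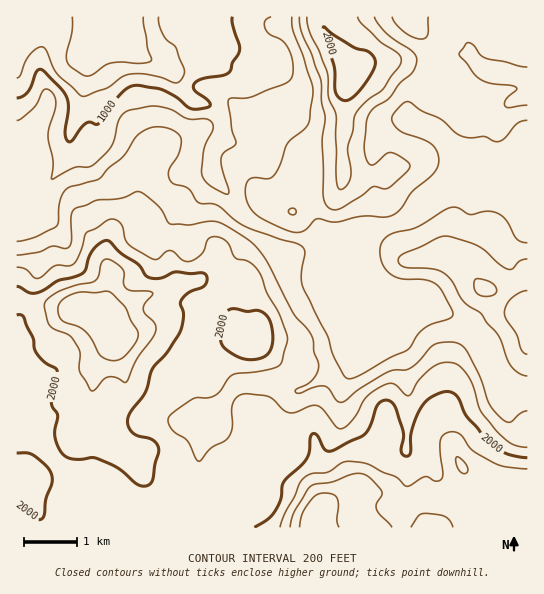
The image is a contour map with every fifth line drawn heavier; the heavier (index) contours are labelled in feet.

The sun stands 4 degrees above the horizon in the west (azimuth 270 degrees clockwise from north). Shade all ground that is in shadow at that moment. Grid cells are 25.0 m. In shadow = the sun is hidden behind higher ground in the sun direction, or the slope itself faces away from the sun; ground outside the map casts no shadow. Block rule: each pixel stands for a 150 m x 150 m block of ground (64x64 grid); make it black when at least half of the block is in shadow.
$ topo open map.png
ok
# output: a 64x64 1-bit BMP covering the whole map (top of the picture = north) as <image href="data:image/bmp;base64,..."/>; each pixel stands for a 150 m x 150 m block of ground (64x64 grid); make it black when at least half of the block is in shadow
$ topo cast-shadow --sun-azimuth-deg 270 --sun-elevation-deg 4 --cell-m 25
<image width="64" height="64" href="data:image/bmp;base64,Qk0+AgAAAAAAAD4AAAAoAAAAQAAAAEAAAAABAAEAAAAAAAACAAATCwAAEwsAAAIAAAAAAAAA////AAAAAAAIAAAAA/+DwBwAAAAD/4OAHAAAAAP/gAA+AAGAAf/AAD8AA4AAD8AAPwBjAAAf8AA/AHYAAB/gQD4A9gAAH4D8OAB+AAADAP8AAH8AAAOB/wCPfwADA8H/AM/+AAODwf8A7/wAA8PB/wBv/AADw8H/AGf8AEPBwf8AZ/4A48HB/wAj/wDzwcH/ADP/YOHBgf8AM/9wDeGB/wAD/yAP8AH+AAf/wf/4AfgAB//j//8B+AAH/+P//8HwAAf/4f//4cAAB//B///gAAAP/8H//+AAAB//4f//wAAAH//x//8AAAAf//P//AAAQA//4//4AAjgD8/z//AAHGAP4PP/8AAeQA/8d//gAHwAD/43/4AAfAAf/D//AAB8AA/8P/4AAAcAD/A//AAADwAP8H+MAAEPAAR4fh4AAA4AAH54HPGAAAAA/3AY+eAAAAD/4AB/8AAAAP/gAH/4AAAA/8AAf/4AGAD/wAB/fgAeAP/AAH8/AB8Af8AAfz4AHwA/4AB//AAfgB/gAH/+AB/ADeAAf/4GH+AM4AB//AcP4B7AAH/8Bw/wHwAAf/wAD/AeAAB//8AP+DgAAH//4A/4OAAAP//gH/gwAAA//8Af+AAAAD//wB/4AAAAP/+AH/gAAABv/wAP8AAAAG/+AA/wAAAA3/xgB/gAAAH/+OAH+AAAAf/5wA=="/>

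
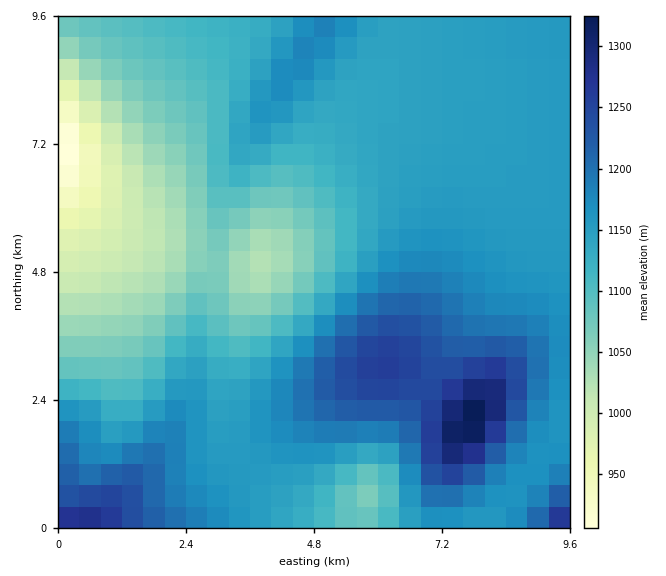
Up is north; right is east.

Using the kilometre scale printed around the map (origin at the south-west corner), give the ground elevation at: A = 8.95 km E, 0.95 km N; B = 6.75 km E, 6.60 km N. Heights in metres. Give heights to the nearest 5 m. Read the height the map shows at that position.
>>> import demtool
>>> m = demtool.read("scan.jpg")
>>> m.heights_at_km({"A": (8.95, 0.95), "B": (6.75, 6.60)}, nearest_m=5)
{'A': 1165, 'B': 1150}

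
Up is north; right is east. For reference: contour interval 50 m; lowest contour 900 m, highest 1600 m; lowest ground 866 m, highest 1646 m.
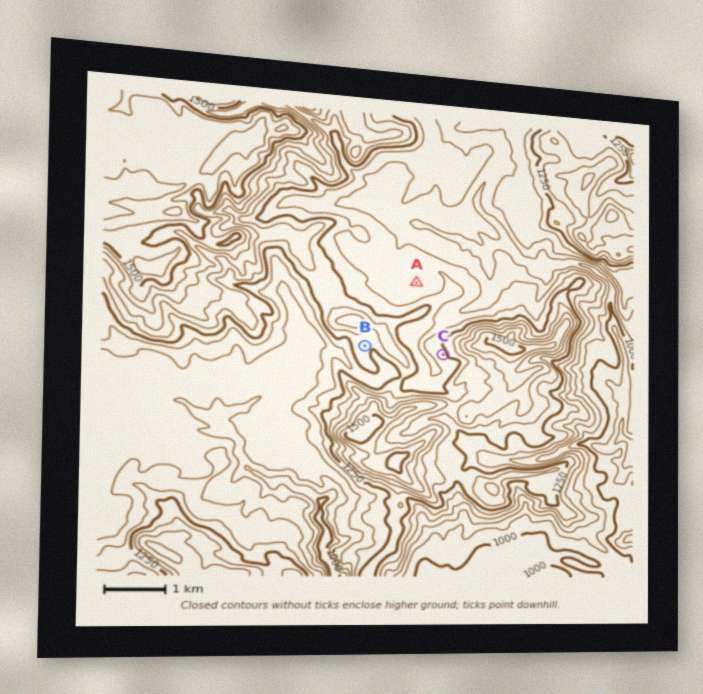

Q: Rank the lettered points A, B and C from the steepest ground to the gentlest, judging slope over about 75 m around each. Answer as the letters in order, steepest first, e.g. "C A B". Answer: C B A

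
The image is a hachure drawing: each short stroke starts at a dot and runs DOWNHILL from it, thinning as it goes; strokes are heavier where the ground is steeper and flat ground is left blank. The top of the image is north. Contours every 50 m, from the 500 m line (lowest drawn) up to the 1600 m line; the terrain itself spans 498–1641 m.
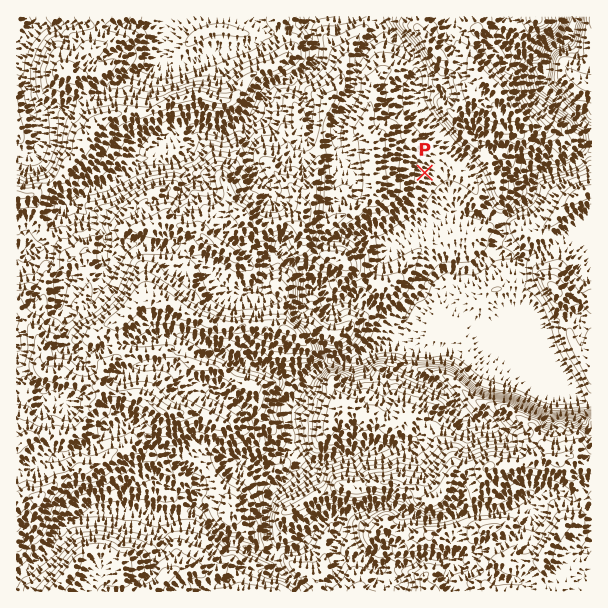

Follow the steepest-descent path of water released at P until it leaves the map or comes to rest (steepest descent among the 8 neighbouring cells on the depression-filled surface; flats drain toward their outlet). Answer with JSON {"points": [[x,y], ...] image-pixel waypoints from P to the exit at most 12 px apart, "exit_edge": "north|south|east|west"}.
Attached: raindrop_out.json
{"points": [[425, 173], [437, 185], [449, 197], [456, 209], [468, 213], [480, 215], [492, 215], [504, 216], [516, 207], [528, 198], [531, 186], [540, 176], [552, 171], [564, 168], [576, 164], [588, 152], [591, 147]], "exit_edge": "east"}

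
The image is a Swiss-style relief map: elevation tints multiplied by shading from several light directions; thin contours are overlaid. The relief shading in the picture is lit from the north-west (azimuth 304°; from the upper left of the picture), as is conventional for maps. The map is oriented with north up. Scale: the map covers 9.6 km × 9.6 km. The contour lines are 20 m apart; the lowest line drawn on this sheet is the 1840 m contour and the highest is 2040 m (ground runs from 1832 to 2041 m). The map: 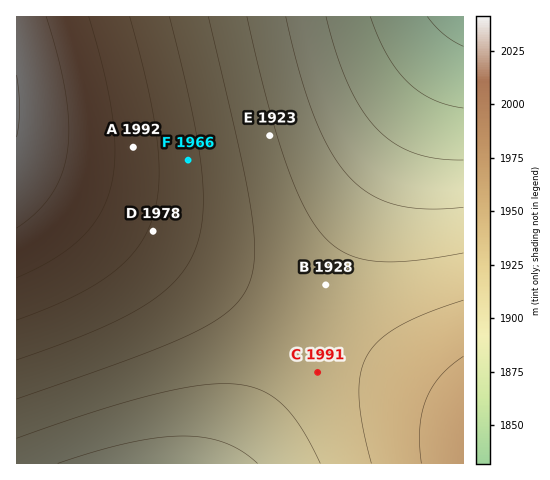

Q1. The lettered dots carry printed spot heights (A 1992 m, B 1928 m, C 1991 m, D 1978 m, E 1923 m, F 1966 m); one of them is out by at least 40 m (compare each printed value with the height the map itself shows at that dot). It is C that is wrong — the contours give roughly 1931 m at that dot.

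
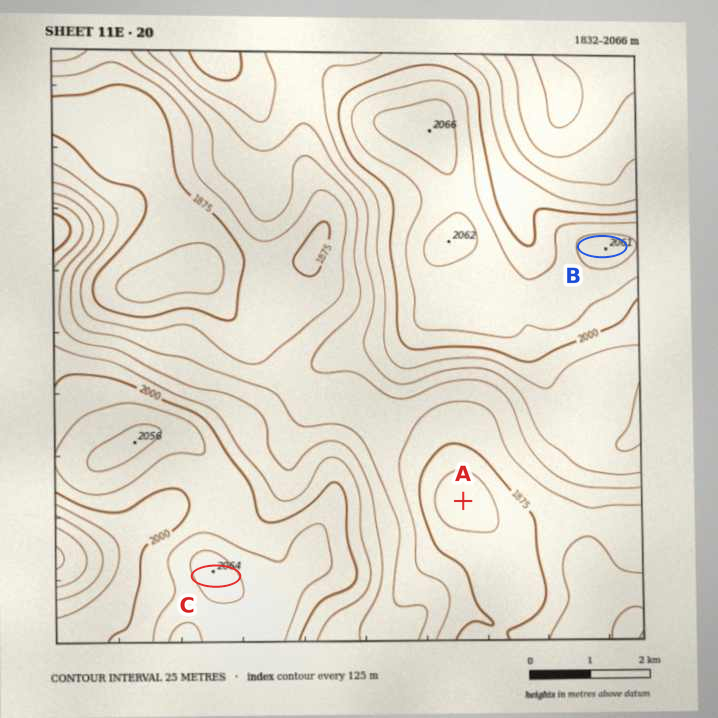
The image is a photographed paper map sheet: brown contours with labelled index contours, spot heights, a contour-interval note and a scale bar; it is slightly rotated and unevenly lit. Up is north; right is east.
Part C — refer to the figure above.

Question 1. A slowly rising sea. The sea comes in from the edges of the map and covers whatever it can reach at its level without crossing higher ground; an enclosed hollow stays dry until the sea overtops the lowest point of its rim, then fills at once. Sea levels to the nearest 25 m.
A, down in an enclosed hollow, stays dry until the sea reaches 1875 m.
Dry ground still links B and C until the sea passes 1925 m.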